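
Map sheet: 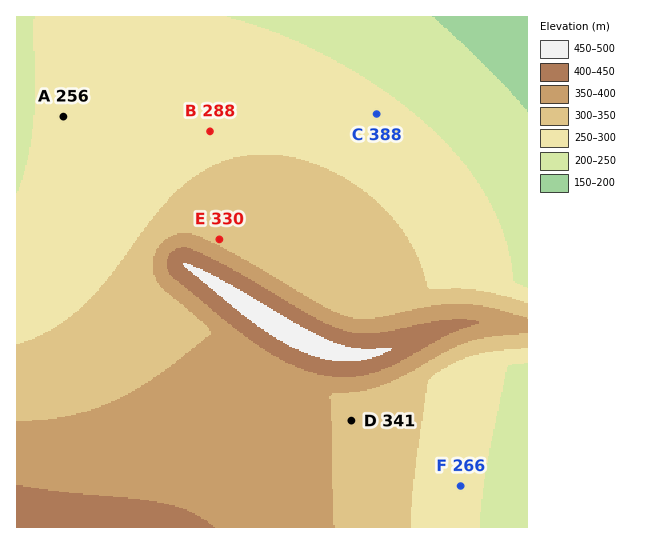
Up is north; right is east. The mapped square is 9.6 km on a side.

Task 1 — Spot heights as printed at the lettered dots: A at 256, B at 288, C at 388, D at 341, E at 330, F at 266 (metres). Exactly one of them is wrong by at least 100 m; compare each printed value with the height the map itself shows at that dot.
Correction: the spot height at C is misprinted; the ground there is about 263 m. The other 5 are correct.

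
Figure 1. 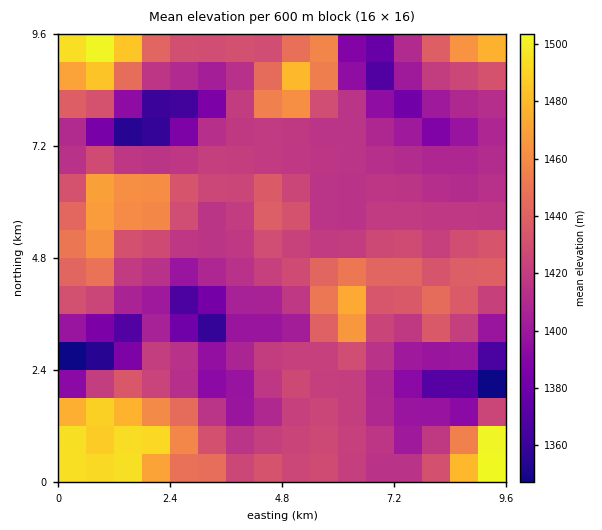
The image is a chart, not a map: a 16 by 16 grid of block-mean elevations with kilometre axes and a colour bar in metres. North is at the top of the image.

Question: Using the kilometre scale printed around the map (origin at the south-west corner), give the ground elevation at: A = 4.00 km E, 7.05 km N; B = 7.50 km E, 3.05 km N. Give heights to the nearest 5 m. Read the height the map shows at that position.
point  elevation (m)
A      1420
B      1410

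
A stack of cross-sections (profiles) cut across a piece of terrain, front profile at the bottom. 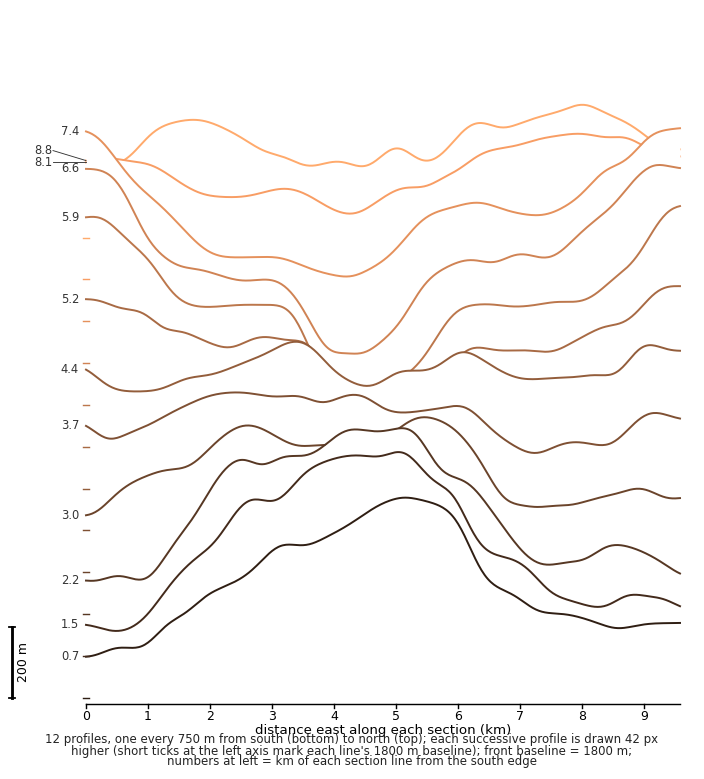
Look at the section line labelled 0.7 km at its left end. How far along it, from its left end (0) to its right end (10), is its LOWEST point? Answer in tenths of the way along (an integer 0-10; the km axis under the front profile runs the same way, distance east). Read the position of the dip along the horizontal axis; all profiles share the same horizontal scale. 0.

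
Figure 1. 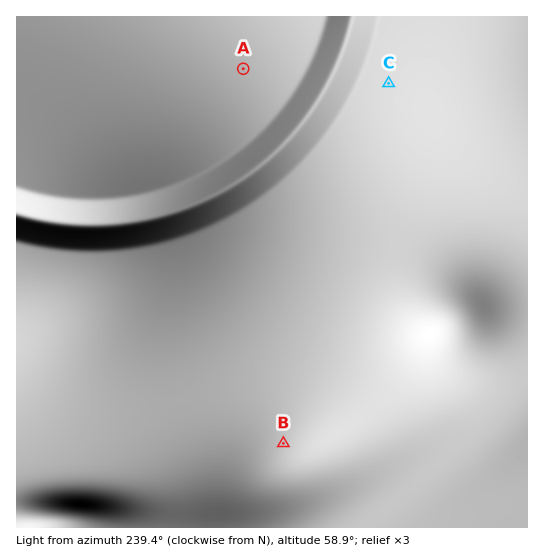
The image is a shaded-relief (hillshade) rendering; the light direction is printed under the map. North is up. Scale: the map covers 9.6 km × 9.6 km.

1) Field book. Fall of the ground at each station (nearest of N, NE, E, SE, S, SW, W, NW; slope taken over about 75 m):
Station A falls NW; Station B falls S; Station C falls W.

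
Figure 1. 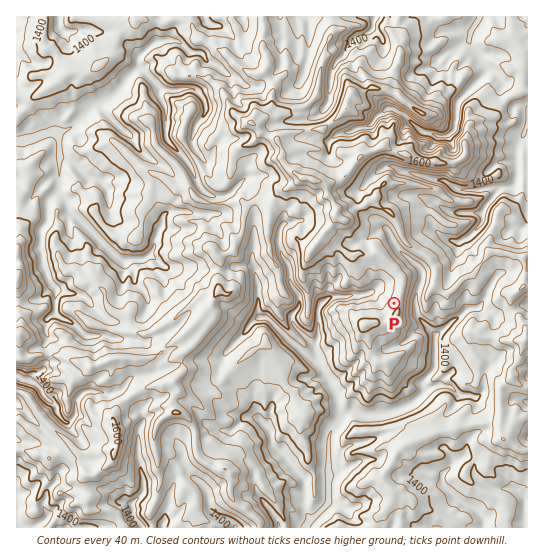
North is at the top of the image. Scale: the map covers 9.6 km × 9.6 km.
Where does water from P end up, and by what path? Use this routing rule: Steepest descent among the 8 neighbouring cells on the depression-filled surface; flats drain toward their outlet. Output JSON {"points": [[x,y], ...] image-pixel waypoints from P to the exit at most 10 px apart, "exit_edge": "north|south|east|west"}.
{"points": [[394, 303], [383, 293], [373, 291], [362, 294], [351, 295], [341, 297], [330, 298], [321, 305], [318, 315], [318, 326], [318, 337], [315, 347], [315, 358], [322, 369], [329, 379], [334, 390], [338, 401], [339, 411], [339, 422], [330, 433], [329, 443], [329, 454], [329, 465], [329, 475], [329, 486], [329, 497], [325, 507], [314, 517], [306, 526], [306, 527]], "exit_edge": "south"}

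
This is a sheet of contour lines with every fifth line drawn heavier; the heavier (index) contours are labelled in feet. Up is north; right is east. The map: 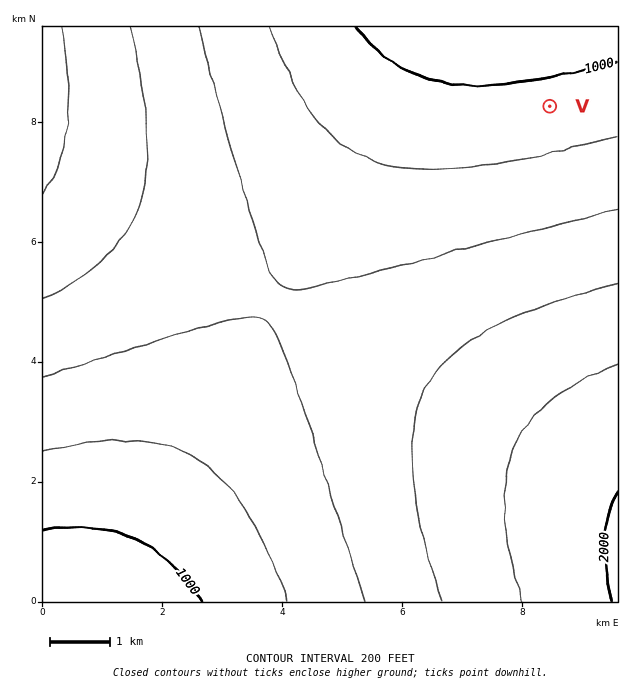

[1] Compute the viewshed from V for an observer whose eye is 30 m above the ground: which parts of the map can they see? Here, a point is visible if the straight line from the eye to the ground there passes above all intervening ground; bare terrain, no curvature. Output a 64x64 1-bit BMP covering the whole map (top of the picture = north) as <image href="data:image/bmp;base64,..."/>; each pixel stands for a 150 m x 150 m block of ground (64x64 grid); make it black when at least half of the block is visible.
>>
<image width="64" height="64" href="data:image/bmp;base64,Qk0+AgAAAAAAAD4AAAAoAAAAQAAAAEAAAAABAAEAAAAAAAACAAATCwAAEwsAAAIAAAAAAAAA////AAAAAAAAAAAAAAAAAAAAAAAAAAAAAAAAAAAAAAAAAAAAAAAAAAAAAAAAAAAAAAAAAAAAAAAAAAAAAAAAAAAAAAAAAAAAAAAAAAAAAAAAAAAAAAAAAAAAAAAAAAAAAAAAAAAAAAAAAAAAAAAAAAAAAAAAAAAAAAAAAAAAAAAAAAAAAAAAAAAAAAAAAAAAAAAAAAAAAAAAAAAAAAAAAAAAAAAAAAAAAAAAAAAAAAAAAAAAAAAAAAAAAAAAAAAAAAAAAAAAAAAAAAAAAAAAAAAAAAAAAAAAAAAAAAAAAAMAAAAAAAAADwAAAAAAAAA/AAAAAAAAAP8AAAAAAAAD/wAAAAAAAA//AAAAAAAAP/8AAAAAAAB//wAAAAAAAf//AAAAAAAH//8AAAAAAB///wA//AAA////B/////////8//////////////////////////////////////////////////////////////////////////////////////////////////////////////////////////////////////////////////////////////////////////////////////////////////////////////////////////////////////////////////////////////////////////w=="/>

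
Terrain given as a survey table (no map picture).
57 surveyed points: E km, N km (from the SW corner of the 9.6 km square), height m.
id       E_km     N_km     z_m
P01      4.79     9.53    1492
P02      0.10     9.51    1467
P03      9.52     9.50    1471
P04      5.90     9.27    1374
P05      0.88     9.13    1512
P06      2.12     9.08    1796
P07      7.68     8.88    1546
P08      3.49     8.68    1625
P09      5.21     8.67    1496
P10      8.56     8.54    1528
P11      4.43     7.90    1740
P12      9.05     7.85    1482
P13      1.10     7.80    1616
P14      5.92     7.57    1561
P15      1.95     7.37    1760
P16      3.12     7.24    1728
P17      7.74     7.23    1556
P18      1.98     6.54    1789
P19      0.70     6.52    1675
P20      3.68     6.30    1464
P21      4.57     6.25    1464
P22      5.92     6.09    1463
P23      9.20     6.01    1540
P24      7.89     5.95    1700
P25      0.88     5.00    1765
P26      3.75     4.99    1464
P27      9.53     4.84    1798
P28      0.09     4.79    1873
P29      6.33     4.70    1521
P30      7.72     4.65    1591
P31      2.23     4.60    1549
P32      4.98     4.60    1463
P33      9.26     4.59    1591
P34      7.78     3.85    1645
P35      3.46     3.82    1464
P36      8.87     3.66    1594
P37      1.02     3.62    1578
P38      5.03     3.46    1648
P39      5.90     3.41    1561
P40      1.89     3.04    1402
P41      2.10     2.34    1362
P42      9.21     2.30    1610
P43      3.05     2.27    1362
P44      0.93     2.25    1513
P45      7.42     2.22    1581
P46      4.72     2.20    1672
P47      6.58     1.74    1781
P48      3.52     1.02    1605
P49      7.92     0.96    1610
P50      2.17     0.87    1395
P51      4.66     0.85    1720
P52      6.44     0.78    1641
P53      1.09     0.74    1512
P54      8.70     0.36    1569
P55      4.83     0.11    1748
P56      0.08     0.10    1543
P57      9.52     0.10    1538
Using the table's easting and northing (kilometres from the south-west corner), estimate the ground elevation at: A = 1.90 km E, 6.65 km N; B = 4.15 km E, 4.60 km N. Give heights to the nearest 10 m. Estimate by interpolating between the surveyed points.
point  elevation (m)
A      1790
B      1460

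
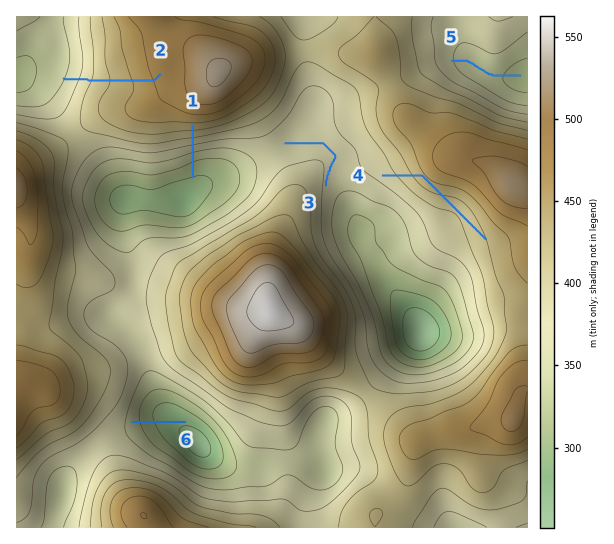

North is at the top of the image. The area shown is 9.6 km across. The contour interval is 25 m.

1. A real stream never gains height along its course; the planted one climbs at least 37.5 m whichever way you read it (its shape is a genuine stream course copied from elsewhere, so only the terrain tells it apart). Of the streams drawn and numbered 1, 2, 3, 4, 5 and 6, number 4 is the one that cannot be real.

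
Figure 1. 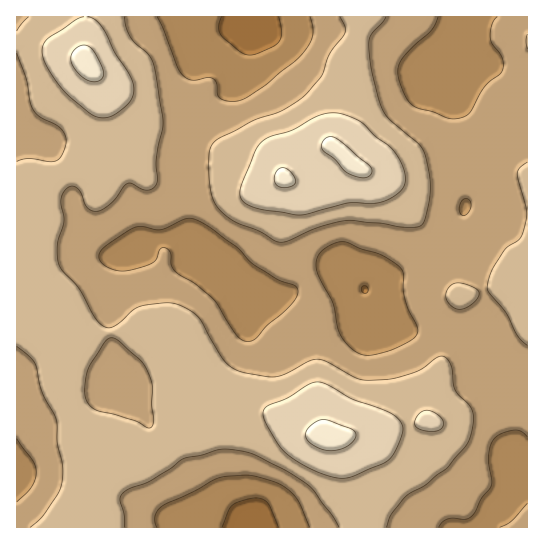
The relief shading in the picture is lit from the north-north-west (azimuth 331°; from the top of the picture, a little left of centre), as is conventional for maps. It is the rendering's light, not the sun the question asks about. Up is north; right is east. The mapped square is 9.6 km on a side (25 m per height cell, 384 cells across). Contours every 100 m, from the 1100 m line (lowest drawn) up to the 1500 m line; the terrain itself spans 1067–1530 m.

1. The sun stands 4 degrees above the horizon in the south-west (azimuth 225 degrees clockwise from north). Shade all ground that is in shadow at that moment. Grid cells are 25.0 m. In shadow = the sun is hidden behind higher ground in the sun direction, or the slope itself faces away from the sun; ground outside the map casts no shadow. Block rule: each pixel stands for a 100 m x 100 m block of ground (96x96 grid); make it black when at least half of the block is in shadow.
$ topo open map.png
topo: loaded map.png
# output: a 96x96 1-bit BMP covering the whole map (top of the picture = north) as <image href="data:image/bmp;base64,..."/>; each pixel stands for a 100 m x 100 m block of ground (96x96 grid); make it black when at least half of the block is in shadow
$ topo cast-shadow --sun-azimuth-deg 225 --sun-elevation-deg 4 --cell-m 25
<image width="96" height="96" href="data:image/bmp;base64,Qk2+BAAAAAAAAD4AAAAoAAAAYAAAAGAAAAABAAEAAAAAAIAEAAATCwAAEwsAAAIAAAAAAAAA////AAAAAAAAD//4AAAAAADAAAAAB//4AAAAAAAAAAAAB//4AAAAAAAAAAAAB//4AAAAAAAAAAAAB//wAAAAAAAAAAAAB//gAAAAAAAAAAAAA//AAAAAAAAAAAAAAP+AAAAAAAAAAAAAAAYAAAAAAAAAAAAAAAAAAAAAAAAAB/AAAAAAAAAAAAAAD/AAAAAAAAAAAAAAH/AAAAAAAAAAAAAAD/AAAAHAAAAAAAAAA/AAAAfAAAAAAAAAA/AAAB/gAAAAAAQAB/AAAP/gAAAAAB4AD/AAAf/gAAAAAH8AH+AAA//gAAAAH/8AP8AAB//gAAAAP/+A/8AAB//AAAAAf/+B/8AAB/+AAAAAf//D/+AAD/+AAAAAf//H//AAD/8AAAAA///v//AAD/4AAAPA//////gAD/wAAA/h//////wAD/AAAD/x//////wAD+AAB//5//////4AH+AAD//9//////4AD8AAH/////////4AB4AAP/////////4AAAAAP/////////4AAAAAf/////////wAAAAA//////////wABAAA//////////gAHgAB//////////AAHwAD/////////+AAHwAH/////////4AAP4AP///4/////4AAf8A////wf////wAA/+B////4P///5gAB/+H////4P///gAAB//P////4P//+AAAD///////4f//8AAAD///////4f//4AAAH///////4f//gDAAP///////4//4AHgAP///////A//gAHgAH//////+A/8AAPAAH///v//4B/wAAHAAD///j//wA8AAAAAAD///j//AAAAAAAAAH///n/+AAAAAAAAAH///3/4AAAAAAAAAD///xGAAAAAAB4AAB///wAAAAAAAD8AAB+D/gAAAAAAAD+AAD4A+AAAAAAAAH+AAD4AAAAAAAAAAH+AAD4AAAAAAAAAAP/AAH4AAAAAAAAAAP/AAH4AAAAAAAAAAP/AAH4AAAAAAAAAAf+AAHwAAAAAAAAAA/+AAHgAAAAAAAAAD/8AAPgAAYAAAAAAP/8AAfgAA8AAAYAA//8AAfgAA8AAA4AB//8AA/gAA8AAA4AH//8AB/AAA+AAA4AP//+AB/AAA8AAAwAf//+AB+AAA8AABwB///+AAIAAAYAAD4D////AAAAAAAAAH4H////gAAAAAcB4f8P////gAAAAA+H8/+f////wAAAAB/P////////wAAAAD/v////////4AAAAH//////////4AAAAH//////////8AAAAP//////////8AAAAf/8f4//////+AAAB//+fgA//////AAAD//+/AAP/////AAAH////AAAf////gAAP////gAAH////gAAf////wAAH////gAA/////yAAH////gAB//////AAH////gAD/////+AAH////gAD/////+AAH////gAD/////+AAD////gAH/////+AAA////gAH/////+AAAB///gAH/////+AAAA///gAD/////+AAADf//w="/>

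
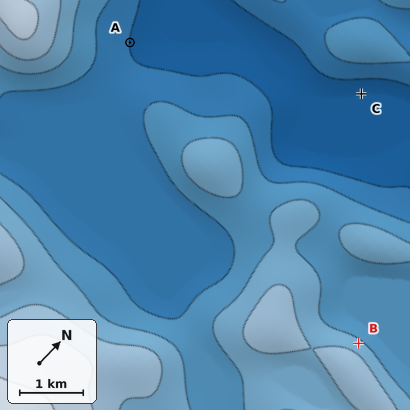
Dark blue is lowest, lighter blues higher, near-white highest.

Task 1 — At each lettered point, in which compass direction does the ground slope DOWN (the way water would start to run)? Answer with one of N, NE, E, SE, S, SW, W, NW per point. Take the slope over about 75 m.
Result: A NE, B N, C SE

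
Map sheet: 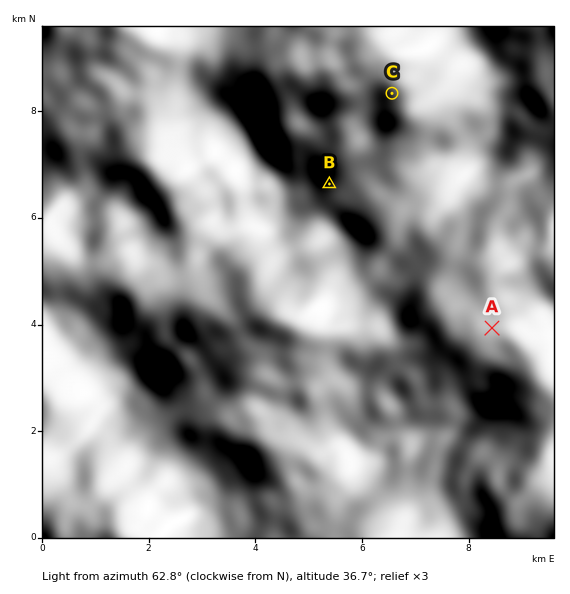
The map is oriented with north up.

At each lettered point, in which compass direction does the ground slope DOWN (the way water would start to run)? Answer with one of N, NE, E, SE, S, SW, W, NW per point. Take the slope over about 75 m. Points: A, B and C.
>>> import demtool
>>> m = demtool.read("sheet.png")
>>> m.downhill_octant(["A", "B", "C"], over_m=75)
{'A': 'SE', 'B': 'SW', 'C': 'S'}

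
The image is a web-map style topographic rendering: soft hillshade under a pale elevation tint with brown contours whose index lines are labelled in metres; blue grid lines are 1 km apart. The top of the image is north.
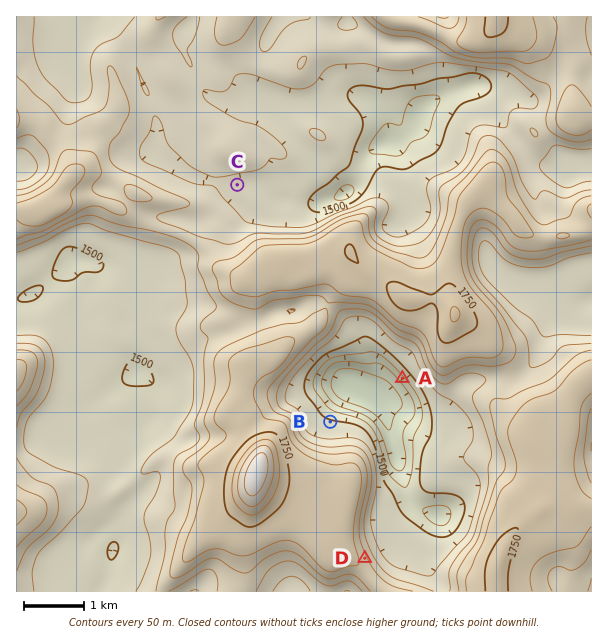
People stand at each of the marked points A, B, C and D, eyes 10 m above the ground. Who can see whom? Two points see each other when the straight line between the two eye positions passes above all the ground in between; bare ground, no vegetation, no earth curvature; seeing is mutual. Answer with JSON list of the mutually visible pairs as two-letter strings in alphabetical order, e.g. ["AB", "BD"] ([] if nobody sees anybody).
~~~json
["AB", "AD"]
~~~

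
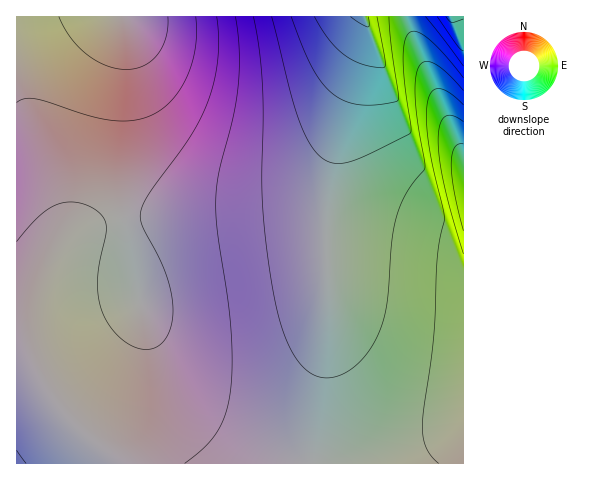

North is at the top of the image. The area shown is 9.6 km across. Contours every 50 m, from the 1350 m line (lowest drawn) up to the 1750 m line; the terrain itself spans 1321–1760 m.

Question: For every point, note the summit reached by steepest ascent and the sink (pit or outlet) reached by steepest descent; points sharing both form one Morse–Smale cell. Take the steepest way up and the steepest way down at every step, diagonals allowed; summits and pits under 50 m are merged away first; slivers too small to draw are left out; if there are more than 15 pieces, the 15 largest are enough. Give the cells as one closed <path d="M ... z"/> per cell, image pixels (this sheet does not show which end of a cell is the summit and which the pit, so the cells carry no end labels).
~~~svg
<path d="M363 16l-347 1 1 447 297-1 2-35 13-101 0-50-3-26 3-63 10-54 32-95z"/><path d="M407 16l-43 1 7 22-24 67-13 48-8 63 3 110-14 112-1 25 150-1 0-306-50-117z"/><path d="M463 16l-55 1 4 17 51 122z"/>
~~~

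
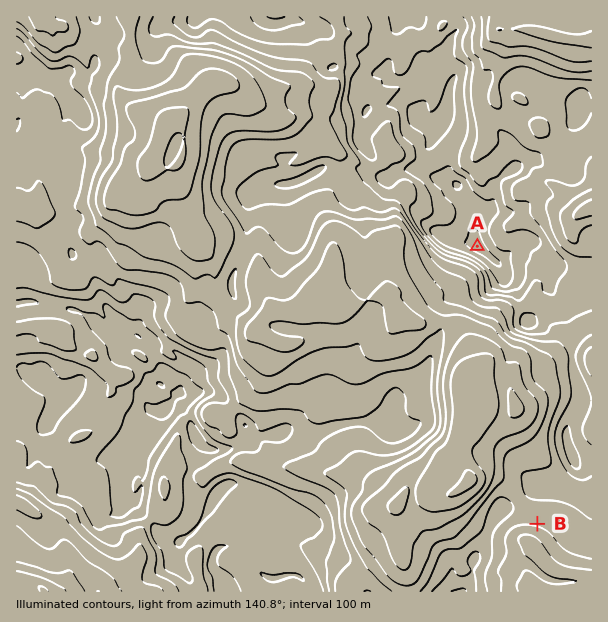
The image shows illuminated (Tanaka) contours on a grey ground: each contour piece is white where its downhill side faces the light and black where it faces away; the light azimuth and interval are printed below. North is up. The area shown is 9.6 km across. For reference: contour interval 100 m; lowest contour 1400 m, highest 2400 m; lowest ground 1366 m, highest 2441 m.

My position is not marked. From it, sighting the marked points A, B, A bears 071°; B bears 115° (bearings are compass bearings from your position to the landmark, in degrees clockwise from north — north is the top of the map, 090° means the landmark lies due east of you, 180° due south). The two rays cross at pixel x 169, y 352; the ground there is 2090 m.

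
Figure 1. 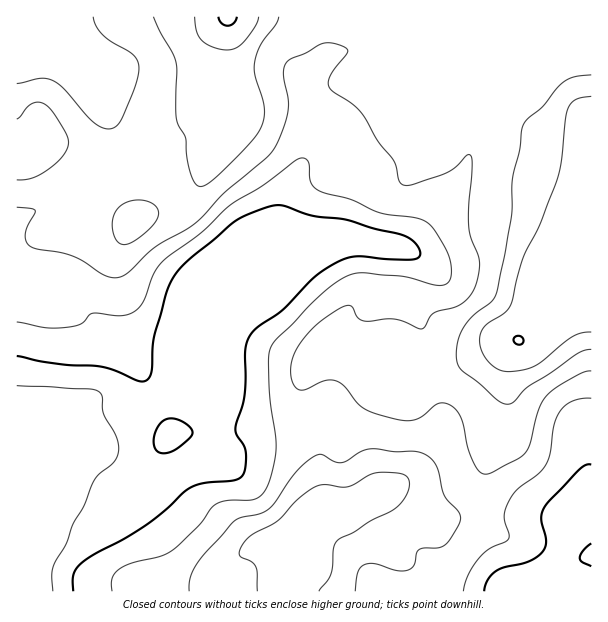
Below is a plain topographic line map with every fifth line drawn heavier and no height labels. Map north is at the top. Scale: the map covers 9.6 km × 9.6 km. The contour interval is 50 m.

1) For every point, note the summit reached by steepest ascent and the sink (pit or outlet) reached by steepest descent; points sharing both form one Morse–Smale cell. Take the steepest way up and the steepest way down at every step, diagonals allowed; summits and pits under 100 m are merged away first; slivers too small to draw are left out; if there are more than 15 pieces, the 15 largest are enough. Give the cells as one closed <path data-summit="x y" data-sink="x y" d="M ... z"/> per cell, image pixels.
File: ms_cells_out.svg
<path data-summit="519 341" data-sink="17 591" d="M591 16l-180 0-7 14-9 10-62 14-31 23-1 15 9 40-2 20-18 31-6 17-4 25-32 77-7 15-69 69-8 10 28 6 24 9 4 27-2 21-21 11 12-1 18-7 7-13 12-11 12-5 20-1 15-5 24-19 9-4 10 0 21 20 33 10 33 2 9 4 16 12 16 35 18-17 8-18 6-27 9-20 1-40 10-21 13-17 9-18 8-8 24-9 22-2z"/><path data-summit="228 17" data-sink="17 591" d="M410 16l-394 1 1 549 14-17 1-18 4-6 25-27 4-6 6 8 24 14 9 3 18 0 24-11 34-31 15-5 23-11 2-21-4-27-24-9-28-6 8-10 69-69 7-15 32-77 8-34 20-39 2-20-9-40 0-12 4-6 28-20 62-14 13-14z"/><path data-summit="305 531" data-sink="17 591" d="M336 404l-16 2-23 18-12 6-27 3-12 5-12 11-7 13-18 7-20 3-13 6-30 28-18 10-24 1-9-3-24-14-6-8-4 6-23 23-6 10-1 18-15 18 0 24 266 1 2-17 10-27 16-27 8-7 14-3 16 0 26-15 16-6 9 2 23 12 15 2 26-18-12-32-4-5-15-11-9-4-33-2-33-10z"/><path data-summit="305 531" data-sink="546 591" d="M464 487l-27 19-15-2-23-12-9-2-13 4-29 17-16 0-14 3-8 7-16 27-11 33 0 10 260 1-2-8 12-21 7-20-2-22-4-4-8-1-37-4-11-2-21-11z"/><path data-summit="519 341" data-sink="546 591" d="M591 290l-21 2-24 9-8 8-9 18-13 17-8 15-3 19 0 27-12 29-6 27-5 9-18 16 9 10 18 10 18 6 45 5 4 4 0 5 2-10 8-13 14-15 10-2z"/><path data-summit="228 17" data-sink="546 591" d="M591 487l-9 1-14 15-8 13 0 27-7 20-12 21 4 8 47-1z"/>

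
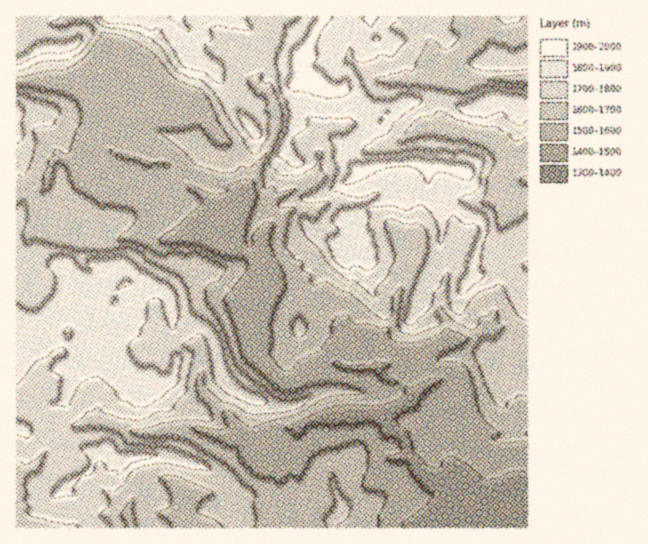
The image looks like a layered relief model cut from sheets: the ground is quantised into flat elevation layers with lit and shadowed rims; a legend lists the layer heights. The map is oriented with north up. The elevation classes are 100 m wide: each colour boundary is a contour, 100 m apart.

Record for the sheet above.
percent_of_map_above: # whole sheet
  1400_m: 96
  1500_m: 82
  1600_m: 62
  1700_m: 41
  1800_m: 18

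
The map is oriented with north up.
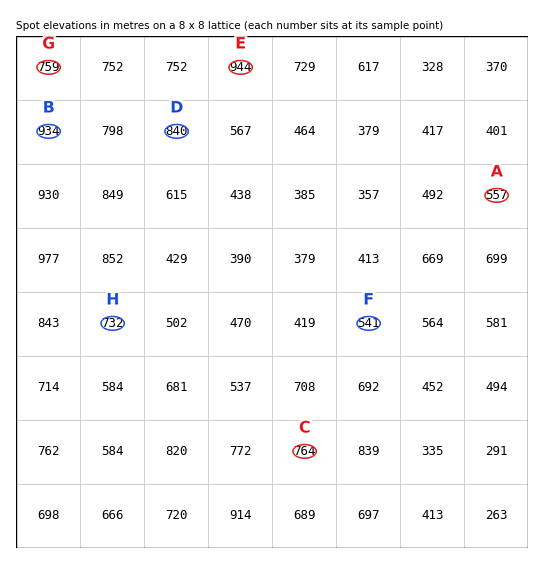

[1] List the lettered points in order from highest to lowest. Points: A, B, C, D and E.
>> E B D C A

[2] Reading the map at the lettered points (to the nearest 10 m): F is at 540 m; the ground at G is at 760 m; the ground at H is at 730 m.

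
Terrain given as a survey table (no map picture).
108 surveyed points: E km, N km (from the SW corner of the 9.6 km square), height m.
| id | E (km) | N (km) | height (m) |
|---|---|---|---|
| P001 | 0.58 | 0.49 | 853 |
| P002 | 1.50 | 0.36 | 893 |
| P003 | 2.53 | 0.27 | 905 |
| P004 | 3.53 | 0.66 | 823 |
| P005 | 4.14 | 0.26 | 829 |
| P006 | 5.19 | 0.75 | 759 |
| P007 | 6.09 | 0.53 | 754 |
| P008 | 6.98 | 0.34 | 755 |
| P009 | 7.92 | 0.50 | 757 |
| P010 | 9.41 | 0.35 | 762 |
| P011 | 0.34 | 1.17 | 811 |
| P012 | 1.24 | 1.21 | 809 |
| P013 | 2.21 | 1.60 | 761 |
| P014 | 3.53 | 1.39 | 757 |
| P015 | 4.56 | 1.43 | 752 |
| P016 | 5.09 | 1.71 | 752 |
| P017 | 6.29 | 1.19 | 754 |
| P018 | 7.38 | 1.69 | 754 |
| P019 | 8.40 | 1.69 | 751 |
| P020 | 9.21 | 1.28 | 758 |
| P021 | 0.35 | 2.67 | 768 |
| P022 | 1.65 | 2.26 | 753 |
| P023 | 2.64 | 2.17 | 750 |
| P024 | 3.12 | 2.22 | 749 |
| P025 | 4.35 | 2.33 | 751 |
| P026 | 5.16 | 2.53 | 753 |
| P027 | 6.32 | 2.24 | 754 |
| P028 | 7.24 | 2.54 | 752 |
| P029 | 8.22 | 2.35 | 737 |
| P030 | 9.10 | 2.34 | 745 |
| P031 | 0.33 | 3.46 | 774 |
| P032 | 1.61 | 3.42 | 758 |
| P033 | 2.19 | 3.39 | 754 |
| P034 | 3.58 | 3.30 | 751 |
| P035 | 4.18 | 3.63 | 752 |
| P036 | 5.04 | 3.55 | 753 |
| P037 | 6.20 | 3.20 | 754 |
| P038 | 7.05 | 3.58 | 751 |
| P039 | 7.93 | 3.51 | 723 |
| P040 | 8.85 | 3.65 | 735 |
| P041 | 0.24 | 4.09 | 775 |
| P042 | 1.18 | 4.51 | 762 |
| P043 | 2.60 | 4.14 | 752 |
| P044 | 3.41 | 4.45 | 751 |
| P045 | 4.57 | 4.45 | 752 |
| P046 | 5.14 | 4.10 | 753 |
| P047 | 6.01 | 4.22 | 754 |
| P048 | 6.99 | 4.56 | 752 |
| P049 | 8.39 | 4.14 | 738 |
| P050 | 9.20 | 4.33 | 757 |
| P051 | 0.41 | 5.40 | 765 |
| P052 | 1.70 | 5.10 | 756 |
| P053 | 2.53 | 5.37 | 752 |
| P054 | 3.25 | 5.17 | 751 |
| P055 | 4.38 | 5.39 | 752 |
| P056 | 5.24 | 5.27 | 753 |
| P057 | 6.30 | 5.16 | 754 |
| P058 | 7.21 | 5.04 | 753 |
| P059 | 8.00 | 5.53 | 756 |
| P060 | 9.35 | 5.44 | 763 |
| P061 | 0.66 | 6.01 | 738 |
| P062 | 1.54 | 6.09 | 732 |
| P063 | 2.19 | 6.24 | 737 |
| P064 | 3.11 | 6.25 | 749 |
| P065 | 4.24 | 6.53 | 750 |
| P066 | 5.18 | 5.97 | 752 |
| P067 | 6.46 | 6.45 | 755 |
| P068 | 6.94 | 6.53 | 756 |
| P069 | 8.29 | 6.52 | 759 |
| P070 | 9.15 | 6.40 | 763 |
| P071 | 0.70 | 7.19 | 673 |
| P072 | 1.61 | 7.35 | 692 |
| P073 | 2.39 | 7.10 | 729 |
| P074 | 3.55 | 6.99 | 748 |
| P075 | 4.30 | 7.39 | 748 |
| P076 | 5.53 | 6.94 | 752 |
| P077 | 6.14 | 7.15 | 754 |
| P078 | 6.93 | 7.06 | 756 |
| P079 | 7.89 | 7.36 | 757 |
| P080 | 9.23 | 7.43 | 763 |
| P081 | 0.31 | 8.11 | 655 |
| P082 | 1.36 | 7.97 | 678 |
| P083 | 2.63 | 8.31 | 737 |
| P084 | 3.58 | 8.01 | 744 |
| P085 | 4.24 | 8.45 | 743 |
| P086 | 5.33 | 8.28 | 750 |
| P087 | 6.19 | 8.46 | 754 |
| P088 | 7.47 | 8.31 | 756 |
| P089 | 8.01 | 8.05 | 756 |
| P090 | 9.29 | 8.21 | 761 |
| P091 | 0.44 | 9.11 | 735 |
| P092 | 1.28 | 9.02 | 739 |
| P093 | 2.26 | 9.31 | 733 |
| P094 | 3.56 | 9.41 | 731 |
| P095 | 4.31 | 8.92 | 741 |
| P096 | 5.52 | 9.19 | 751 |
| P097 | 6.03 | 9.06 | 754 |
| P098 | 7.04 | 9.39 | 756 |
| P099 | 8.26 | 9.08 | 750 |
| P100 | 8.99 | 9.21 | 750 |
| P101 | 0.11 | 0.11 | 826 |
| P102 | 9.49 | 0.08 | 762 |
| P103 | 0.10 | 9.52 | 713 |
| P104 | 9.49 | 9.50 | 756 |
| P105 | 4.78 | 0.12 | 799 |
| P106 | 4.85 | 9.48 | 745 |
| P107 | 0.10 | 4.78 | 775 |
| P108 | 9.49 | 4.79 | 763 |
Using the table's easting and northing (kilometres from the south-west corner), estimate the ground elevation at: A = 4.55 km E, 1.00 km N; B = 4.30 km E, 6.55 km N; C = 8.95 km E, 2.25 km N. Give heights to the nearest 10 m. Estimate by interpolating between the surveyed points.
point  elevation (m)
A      760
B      750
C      740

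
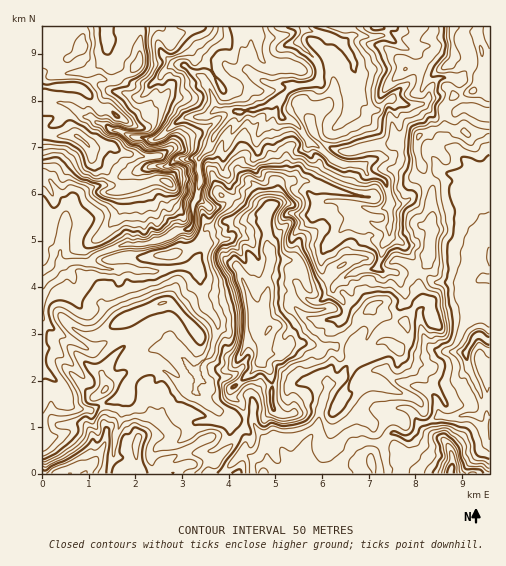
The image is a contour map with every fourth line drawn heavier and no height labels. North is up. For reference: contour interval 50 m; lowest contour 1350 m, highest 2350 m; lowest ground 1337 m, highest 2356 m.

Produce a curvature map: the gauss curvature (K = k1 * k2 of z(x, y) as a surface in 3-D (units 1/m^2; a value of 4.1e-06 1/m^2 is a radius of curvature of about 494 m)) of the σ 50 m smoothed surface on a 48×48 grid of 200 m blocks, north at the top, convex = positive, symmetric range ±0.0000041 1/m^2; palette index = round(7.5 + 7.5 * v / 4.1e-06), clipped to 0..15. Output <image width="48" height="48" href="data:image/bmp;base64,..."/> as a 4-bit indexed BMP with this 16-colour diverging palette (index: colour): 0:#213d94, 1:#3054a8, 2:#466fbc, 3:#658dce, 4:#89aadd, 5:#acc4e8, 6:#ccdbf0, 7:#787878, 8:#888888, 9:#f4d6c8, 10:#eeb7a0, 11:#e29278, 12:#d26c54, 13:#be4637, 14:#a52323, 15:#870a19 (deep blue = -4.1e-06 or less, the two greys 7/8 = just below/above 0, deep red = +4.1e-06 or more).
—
<image width="48" height="48" href="data:image/bmp;base64,Qk32BAAAAAAAAHYAAAAoAAAAMAAAADAAAAABAAQAAAAAAIAEAAATCwAAEwsAABAAAAAAAAAAlD0hAKhUMAC8b0YAzo1lAN2qiQDoxKwA8NvMAHh4eACIiIgAyNb0AKC37gB4kuIAVGzSADdGvgAjI6UAGQqHAA2Yd4aXdnhoelabiHh4d3d4d3iHdl+Q8Zh3e3lnaph5obeFZ4h3eId4iXiHeKF5p8h4d1aIend2aniLdnh4iHh3i1iGd52Ip6eIdoant3h4bJWGmIh3h3eIgoiKdrlXdnh6eYp49WiIacWGgqZmeGd3e4tlZqpmd2tjg+kodneHhmeFWmmHaGd3eGWqcHaHdFeJP1eHd3d4h3eUVqiPgpp3d4eGqraHenenVwh4d3hoeGV6uZeGZ4uIiHeIt2t3kYiZa7Z4d4d5l2l4t5mXd2h3iHh3hWd3dHeHW6p3iIh4eYbwpwiod4hnd5eXh3d4mYeJeFdneHeId3XDilmYd5d3h4J3d3dmaHaWh3iHd3iHdmaJG4WZeHdYd7mXaZeZiHd4iXeId4h4g6d6uFqGeYh4d3eHd3d3x4h4iXd3h3iHh2eTZneWdVqIh3ineGdm6ndmiXd3iHd3rSi2eHiWh4dYh3d5hXV3gGeIZmd3eHeIuHiniJo4h4hWh4iIafhljJm3mXipeHiGh3mHd1poiIeod3aISbd3aEqIiGeIdohXmXeHeHiFhr0HiXeFZ2d3h2ZoeHd3d62Hd4eHeIimdndoi8loiLiHeHh3d4iHh3ZZd4eFd5d3qnmoV4dod5aIeIiHd4h3d4eXh4iKd2eHhhaIh3d4ajeId4Z5eXiHiYd2iYhHd1iHiEdraXOmN5d4eJmFd4mHeHdnh2r2eHdpmoi2hw92WXd3d4Z4dlmXOKmnhG60lsVKeYiIrk2TmoiIiHd3aZWWwMejWIRriKfEiZh3c6aYh4l3eIh3eZh4mWlpJXXidUW4ZodneYhoZ4Z4iIeHeHV3dPiJxylniGXzhYd4dlp6l5Z4eHeHiJd3h4ReCV84hzmXuHd4ePSKeYd3eHaHd4Znd4lZqtCIefuIWHd3dCl4Znd3eJl5ZZh3d4QYsNcqedx2V5d3j6Zah3iIeGV6pcmZh4/3B/tHRVCYmYd2bWWXWIiHeIh2iGFXcm94nwma1qpIV4h3xHh5c3d4iJhmm2iGOi2pa9iBeKdqZniHeJVml5Z3iHmHm4d3V7FhZ0elx1hZipl2p3iYdop4d4iJanhKQPOZclh4iXg1hgv6d3d4aXl3aHh3aFy8D+i2Z5iGmIfN0QiIhjpId4WZiFZth38NWmRmdrhod3eVacqHeHd4+FaLdIh1eQe/SYWGg5SIaHhnh4h4iXljh0d6h4d2eJnnaHd6xaKXeVmGhnd4h6xnhmaVh3dnclt4Z4dYl1SWdZSod5h3dgdmiLOIh3eIiHiFl4hZl054aohOlnd3eJ9dyWZzl1iLpVmXemmXiYl3eWaUSWZ4d7hYh52aiHl2hKY0dpi4imeHeHd6pneIh4aHZRR5p3Z4hHqJ9oC1hGh4eId75HeIeZaXVZ9VZoeXZ4h414C3h4iHeGeYaHiIh3ind4SWh3eH2HeId52Vd4d3dnl3d3hniJd2iMeYiHd4p4d3aHmHh3Z3eGeXu5aGdYeJeGV5aHeHR2iIVUeFe4d4d5iUZIizf2N3eIqDiA=="/>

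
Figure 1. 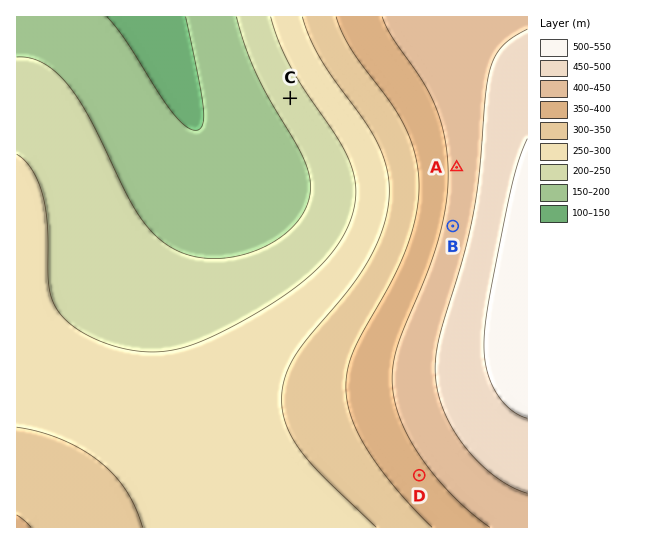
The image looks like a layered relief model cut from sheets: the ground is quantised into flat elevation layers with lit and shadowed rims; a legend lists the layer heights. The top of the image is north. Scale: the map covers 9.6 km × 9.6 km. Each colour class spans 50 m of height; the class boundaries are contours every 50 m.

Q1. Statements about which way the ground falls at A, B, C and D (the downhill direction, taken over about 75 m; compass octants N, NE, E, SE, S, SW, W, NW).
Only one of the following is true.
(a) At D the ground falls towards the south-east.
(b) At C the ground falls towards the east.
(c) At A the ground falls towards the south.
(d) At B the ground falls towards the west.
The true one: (d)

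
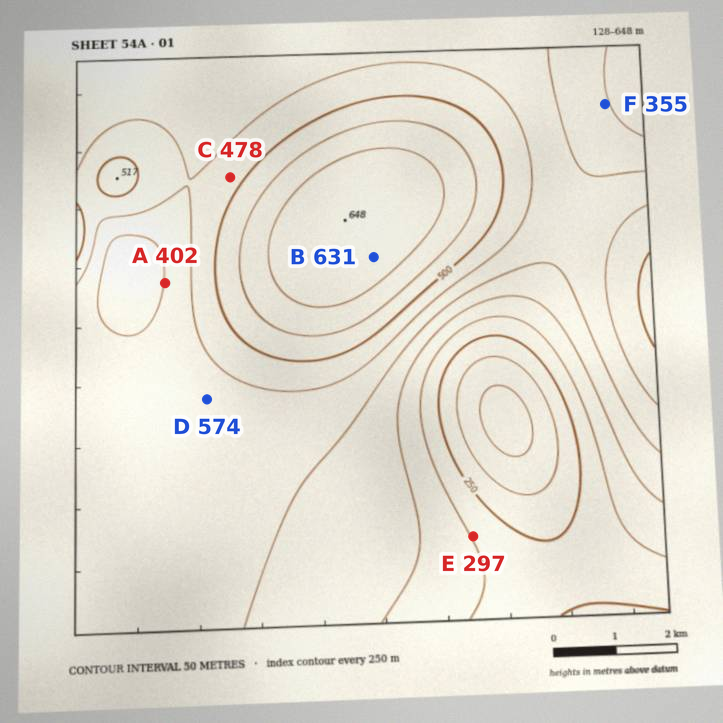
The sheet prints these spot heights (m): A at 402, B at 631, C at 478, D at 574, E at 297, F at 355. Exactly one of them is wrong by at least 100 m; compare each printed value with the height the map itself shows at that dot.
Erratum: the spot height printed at D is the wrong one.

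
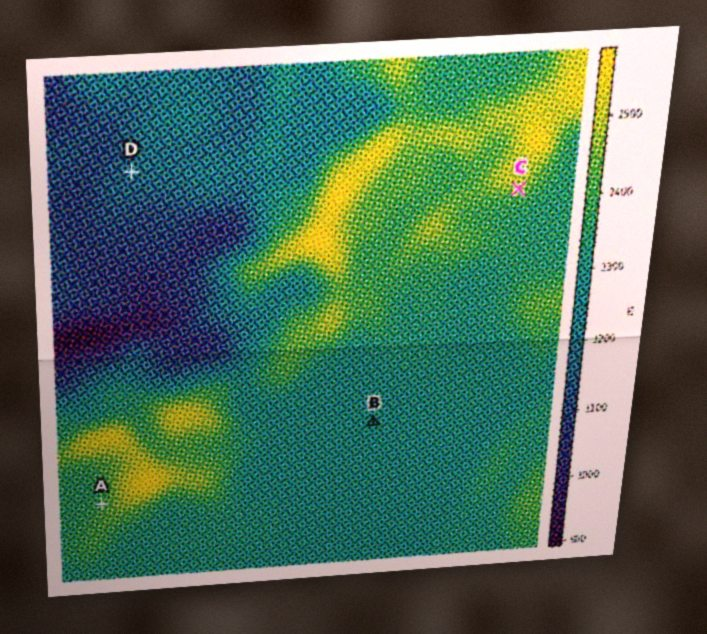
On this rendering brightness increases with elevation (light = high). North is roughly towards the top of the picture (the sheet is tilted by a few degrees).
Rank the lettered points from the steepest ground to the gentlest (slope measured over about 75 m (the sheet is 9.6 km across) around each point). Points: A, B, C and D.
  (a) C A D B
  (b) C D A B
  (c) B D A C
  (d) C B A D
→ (a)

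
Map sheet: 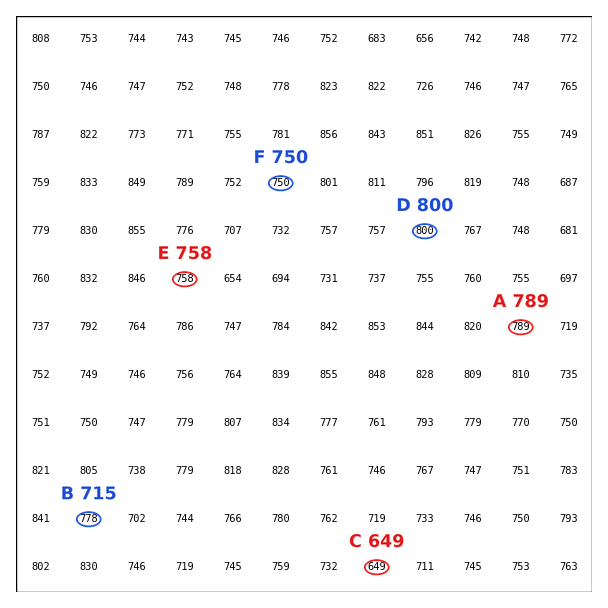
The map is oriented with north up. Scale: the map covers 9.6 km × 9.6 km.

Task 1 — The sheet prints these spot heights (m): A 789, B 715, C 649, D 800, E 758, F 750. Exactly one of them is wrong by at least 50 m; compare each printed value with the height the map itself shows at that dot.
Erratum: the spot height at B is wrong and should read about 778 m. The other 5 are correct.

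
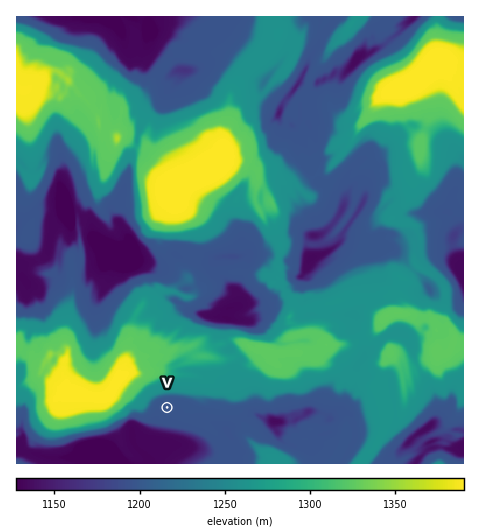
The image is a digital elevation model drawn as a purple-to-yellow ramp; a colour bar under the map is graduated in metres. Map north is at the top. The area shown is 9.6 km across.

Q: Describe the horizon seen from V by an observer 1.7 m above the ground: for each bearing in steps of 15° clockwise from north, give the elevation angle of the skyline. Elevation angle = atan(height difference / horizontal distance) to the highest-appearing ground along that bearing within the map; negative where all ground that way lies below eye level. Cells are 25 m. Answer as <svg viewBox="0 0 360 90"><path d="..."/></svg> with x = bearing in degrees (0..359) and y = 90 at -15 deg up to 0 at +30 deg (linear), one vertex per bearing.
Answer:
<svg viewBox="0 0 360 90"><path d="M0 41l15 1 15 2 15 2 15 3 15 4 15 5 15 0 15-1 15 3 15 1 15 0 15 0 15 0 15 0 15 0 15-1 15-5 15-11 15-4 15-1 15 0 15 1 15 0"/></svg>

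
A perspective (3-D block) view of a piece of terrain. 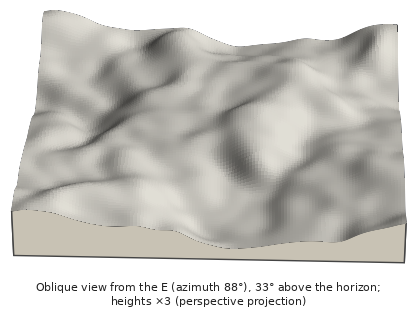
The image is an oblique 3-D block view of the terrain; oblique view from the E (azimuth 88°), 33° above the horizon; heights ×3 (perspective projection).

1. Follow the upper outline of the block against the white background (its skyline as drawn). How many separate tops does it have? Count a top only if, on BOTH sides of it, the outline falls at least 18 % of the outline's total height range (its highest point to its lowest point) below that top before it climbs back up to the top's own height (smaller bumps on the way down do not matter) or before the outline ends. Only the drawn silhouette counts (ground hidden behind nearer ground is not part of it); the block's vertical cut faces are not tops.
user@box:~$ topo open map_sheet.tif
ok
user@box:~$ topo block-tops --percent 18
1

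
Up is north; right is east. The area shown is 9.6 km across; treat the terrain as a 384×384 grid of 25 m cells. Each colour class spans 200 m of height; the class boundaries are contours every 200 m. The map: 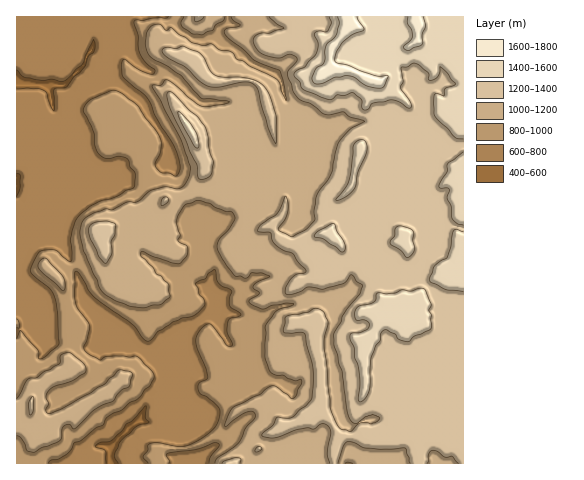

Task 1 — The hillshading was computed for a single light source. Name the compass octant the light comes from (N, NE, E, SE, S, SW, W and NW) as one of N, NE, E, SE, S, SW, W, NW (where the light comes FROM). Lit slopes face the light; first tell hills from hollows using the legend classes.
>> NE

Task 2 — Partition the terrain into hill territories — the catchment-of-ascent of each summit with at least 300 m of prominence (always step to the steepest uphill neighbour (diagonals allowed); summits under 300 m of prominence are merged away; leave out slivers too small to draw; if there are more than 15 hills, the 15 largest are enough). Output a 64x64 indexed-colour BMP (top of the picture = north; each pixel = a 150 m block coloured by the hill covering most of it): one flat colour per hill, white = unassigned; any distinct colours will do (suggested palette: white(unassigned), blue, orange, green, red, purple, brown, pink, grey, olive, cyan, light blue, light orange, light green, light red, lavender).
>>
<image width="64" height="64" href="data:image/bmp;base64,Qk12CAAAAAAAAHYAAAAoAAAAQAAAAEAAAAABAAQAAAAAAAAIAAATCwAAEwsAABAAAAAAAAAA////ALR3HwAOf/8ALKAsACgn1gC9Z5QAS1aMAMJ34wB/f38AIr28AM++FwDox64AeLv/AIrfmACWmP8A1bDFACIiIiIRERERERERERERERERERERERERERERERERERERIiIiIiEREREREREREREREREREREREREREREREREREREiIiIiIiESERERERERERERERERERERERERERERERERESIiIiIiIiIhERERERERERERERERERERERERERERERERIiIiIiIiIiIREREREREREREREREREREREREREREREREiIiIiIiIiIiERERERERERERERERERERERERERERERESIiIiIiIiIiIhERERERERERERERERERERERERERERERIiIiIiIiIiIiEREREREREREREREREREREREREREREREiIiIiIiIiIiIhERERERERERERERERERERERERERERESIiIiIiIiIiIiIRERERERERERERERERERERERERERERIiIiIiIiIiIiIiEREREREREREREREREREREREREREREiIiIiIiIiIiIiIRERERERERERERERERERERERERERESIiIiIiIiIiIiIhERERERERERERERERERERERERERERIiIiIiIiIiIiIiEREREREREREREREREREREREREREREiIiIiIiIiIiIiIRERERERERERERERERERERERERERESIiIiIiIiIiIiERERERERERERERERERERERERERERERIiIiIiIiIiIiEREREREREREREREREREREREREREREREiIiIiIiIhERERERERERERERERERERERERERERERERESIiIiIiIiEREREREREREREREREREREREREREREREREREiIiIiIiIREREREREREREREREREREREREREREREREREREiIiIiIhERERERERERERERERERERERERERERERERERESIiIiIhERERERERERERERERERERERERERERERERERESIiIiIhERERERERERERERERERERERERERERERERERERIiIiIhERERERERERERERERERERERERERERERERERESIiIiIhERERERERERERERERERERERERERERERERERERIiIiIiEREREREREREREREREREREREREREREREREREREiIiIiIRERERERERERERERERERERERERERERERERERESIiIiIRERERERERERERERERERERERERERERERERERERIiIiIhEREREREREREREREREREREREREREREREREREREiIiIiERERERERERERERERERERERERERERERERERERESIiIiERERERERERERERERERERERERERERERERERERERIiIiIREREREREREREREREREREREREREREREREREREREiIiIRERERERERERERERERERERERERERERERERERERESIiIhERERERERERERERERERERERERERERERERERERERIiIiERERERERERERETMzEREREREREREREREREREREREiIiIRERERERERERETMzMRERERERERERERERERERERESIhIhERERERERERERMzMzERERERERERERERERERERERERESEREREREREREREzMzMRERERERERERERERERERERERERIREREREREREREzMzMxERERERERERERERERERERERERERERERERERERETMzMzMRERERERERERERERERERERERERERERERERERETMzMzMxERERERERERERERERERERERERERERERERERERMzMzMzEREREREREREREREREREREREREREREREREREREzMzMzMREREREREREREREREREREREREREREREREREREzMzMzMxERERERERERERERERERERERERERERERERERETMzMzMzERERERERERERERERERERERERERERERERERERMzMzMzERERERERERERERERERERERERERERERERERERMzMzMzMREREREREREREREREREREREREREREREREREREzMzMzMxEREREREREREREREREREREREREREREREREREzMzMzMzEREREREREREREREREREREREREREREREREREzMzMzMzMRERERERERERERERERERERERERERERERERETMzMzMzMxERERERERERERERERERERERERERERERERETMzMzMzMzERERERERERERERERERERERERERERERERERMzMzMRERERERERERERERERERERERERERERERERERETMzMzMREREREREREREREREREREREREREREREREREREzMzMzMRERERERERERERERERERERERERERERERERERMzMzMzMREREREREREREREREREREREREREREREREREREzMzMxEREREREREREREREREREREREREREREREREREREzMzMRERERERERERERERERERERERERERERERERERERETMzMxERERERERERERERERERERERERERERERERERERERMzMzEREREREREREREREREREREREREREREREREREREREzMzMRERERERERERERERERERERERERERERERERERERETMzMREREREREREREREREREREREREREREREREREREREREzMxERERERERERERERERERERERERERERERERERERERERExERERERERERERERERERERERERERERERER"/>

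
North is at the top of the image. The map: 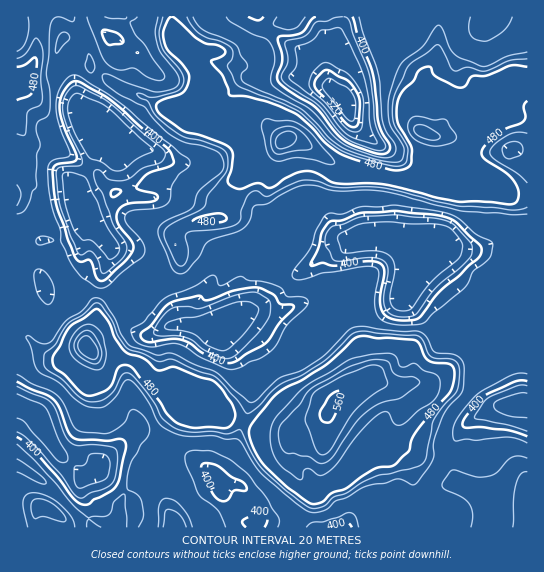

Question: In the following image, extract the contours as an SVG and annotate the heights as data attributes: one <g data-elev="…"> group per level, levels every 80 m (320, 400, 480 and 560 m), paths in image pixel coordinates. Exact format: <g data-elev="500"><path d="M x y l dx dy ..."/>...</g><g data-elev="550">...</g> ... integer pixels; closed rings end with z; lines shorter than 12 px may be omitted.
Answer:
<g data-elev="320"><path d="M350 126l-7-5-28-34 1-8 9-9 5 1 17 9 6 6 5 9 2 8-2 20-3 4z"/></g><g data-elev="400"><path d="M246 527l-4-4 0-2 17-10 6 3 2 4-2 9"/><path d="M328 527l5-2 13-2 3 0 3 4"/><path d="M221 501l-8-7-10-20-2-7 2-4 7 0 8 3 13 11 12 5 3 4 0 4-12 1-7 9z"/><path d="M527 436l-20-6-26-3-15 1-4-3 5-10 18-19 30-15 12 0"/><path d="M17 382l13 7 17 6 7 5 6 9 9 24 5 5 7 2 26 1 12-2 5 2 2 8-8 33-5 8-19 9-4 4-4 2-5-1-8-6-15-20-20-23-15-14-6-4"/><path d="M223 362l-20-9-12-9-7-3-11-2-24 3-7-3-1-5 10-9 12-16 6-5 8-4 21-4 3 0 4 4 2 0 26-9 24-4 16 7 8 10 10 1 3 1-2 4-12 12-10 16-5 6-30 18-5 1z"/><path d="M394 319l-9-4-4-8-1-12 4-24-1-4-3-4-11-2-32 5-14-3-10 3-3-1 8-16 4-18 8-10 12-1 15-6 8-2 30-1 42 4 10 3 8 4 26 24 1 5-4 7-39 34-20 26-9 2z"/><path d="M101 281l-5-4-6-17-9 2-6-5-17-47-4-16-1-21 1-6 4-3 16-2 3-4-13-31-4-18 0-8 3-8 6-8 5-4 8 2 32 20 29 26 25 20 3 5 3 8-4 4-23 8-10 12 0 3 3 1 16 4 2 3-1 2-7 3-23 2-9 6-1 5 0 7 15 20 1 7-9 13-18 17z"/><path d="M112 197l5-2 3-2 1-3-9 0-1 3z"/><path d="M109 45l-6-8-1-4 1-3 14 3 6 6-1 4z"/><path d="M264 17l-6 3-10-3"/><path d="M353 17l5 18 15 38 6 52 11 21-1 5-4 3-14-2-26-11-9-8-21-26-28-17-9-9-1-6 5-16-4-21 3-2 12-1 9-2 9-13 5-3"/></g><g data-elev="480"><path d="M310 503l5 1 7-2 9-9 15-5 28-19 17-3 6-3 12-12 3-12 6-10 32-38 4-14 0-7-2-4-5-3-13 0-5-2-5-6-5-11-4-4-54-4-8 3-28 27-23 14-18 9-9 6-24 30-2 6 1 8 7 15 8 12 22 21z"/><path d="M190 427l35 1 5-2 3-4 2-8-3-9-10-16-7-7-40-15-17 3-15-12-16-5-11-14-7-17-11-13-4 1-25 18-9 18-6 9-1 8 2 5 10 7 16 17 5 3 4 1 15-5 7-6 7-18 4-2 6 1 5 4 24 29 12 18 8 6z"/><path d="M194 222l27 0 4-1 2-3-4-4-8 0-18 4-4 3z"/><path d="M17 100l12-4 4-4 4-33-3-1-9 7-8 2"/><path d="M527 67l-16-2-25 11-13 0-8 10-4 2-6-1-19-10-3-3-3-7-5 0-6 3-5 11-13 13-4 13 1 16 14 24-1 16-2 4-4 2-12 1-36-10-18-7-14-11-12-14-14-12-17-9-33-10-19-2-8-20-11-13 0-1 12-6 2-2 0-3-7-5-12-1-7-4-24-22-4-1"/><path d="M171 17l-4 4-4 10 2 13 4 7 11 11 7 8 2 5 0 4-2 8-4 5-25 10-2 3 1 4 4 6 22 16 23 6 17 7 7 4 2 3 1 6-1 12-4 13 3 4 7 3 20-6 9 5 4 0 23-14 15-3 8 2 14 9 5 1 46 1 75 18 22-1 34 3 3-2 3-5-1-7-3-7-9-10-21-14-3-4 0-4 4-6 16-14 22-10 2-4-2-11 3-5"/></g><g data-elev="560"><path d="M324 422l5 1 4-4 9-24 0-4-5 0-7 4-9 15-1 7z"/></g>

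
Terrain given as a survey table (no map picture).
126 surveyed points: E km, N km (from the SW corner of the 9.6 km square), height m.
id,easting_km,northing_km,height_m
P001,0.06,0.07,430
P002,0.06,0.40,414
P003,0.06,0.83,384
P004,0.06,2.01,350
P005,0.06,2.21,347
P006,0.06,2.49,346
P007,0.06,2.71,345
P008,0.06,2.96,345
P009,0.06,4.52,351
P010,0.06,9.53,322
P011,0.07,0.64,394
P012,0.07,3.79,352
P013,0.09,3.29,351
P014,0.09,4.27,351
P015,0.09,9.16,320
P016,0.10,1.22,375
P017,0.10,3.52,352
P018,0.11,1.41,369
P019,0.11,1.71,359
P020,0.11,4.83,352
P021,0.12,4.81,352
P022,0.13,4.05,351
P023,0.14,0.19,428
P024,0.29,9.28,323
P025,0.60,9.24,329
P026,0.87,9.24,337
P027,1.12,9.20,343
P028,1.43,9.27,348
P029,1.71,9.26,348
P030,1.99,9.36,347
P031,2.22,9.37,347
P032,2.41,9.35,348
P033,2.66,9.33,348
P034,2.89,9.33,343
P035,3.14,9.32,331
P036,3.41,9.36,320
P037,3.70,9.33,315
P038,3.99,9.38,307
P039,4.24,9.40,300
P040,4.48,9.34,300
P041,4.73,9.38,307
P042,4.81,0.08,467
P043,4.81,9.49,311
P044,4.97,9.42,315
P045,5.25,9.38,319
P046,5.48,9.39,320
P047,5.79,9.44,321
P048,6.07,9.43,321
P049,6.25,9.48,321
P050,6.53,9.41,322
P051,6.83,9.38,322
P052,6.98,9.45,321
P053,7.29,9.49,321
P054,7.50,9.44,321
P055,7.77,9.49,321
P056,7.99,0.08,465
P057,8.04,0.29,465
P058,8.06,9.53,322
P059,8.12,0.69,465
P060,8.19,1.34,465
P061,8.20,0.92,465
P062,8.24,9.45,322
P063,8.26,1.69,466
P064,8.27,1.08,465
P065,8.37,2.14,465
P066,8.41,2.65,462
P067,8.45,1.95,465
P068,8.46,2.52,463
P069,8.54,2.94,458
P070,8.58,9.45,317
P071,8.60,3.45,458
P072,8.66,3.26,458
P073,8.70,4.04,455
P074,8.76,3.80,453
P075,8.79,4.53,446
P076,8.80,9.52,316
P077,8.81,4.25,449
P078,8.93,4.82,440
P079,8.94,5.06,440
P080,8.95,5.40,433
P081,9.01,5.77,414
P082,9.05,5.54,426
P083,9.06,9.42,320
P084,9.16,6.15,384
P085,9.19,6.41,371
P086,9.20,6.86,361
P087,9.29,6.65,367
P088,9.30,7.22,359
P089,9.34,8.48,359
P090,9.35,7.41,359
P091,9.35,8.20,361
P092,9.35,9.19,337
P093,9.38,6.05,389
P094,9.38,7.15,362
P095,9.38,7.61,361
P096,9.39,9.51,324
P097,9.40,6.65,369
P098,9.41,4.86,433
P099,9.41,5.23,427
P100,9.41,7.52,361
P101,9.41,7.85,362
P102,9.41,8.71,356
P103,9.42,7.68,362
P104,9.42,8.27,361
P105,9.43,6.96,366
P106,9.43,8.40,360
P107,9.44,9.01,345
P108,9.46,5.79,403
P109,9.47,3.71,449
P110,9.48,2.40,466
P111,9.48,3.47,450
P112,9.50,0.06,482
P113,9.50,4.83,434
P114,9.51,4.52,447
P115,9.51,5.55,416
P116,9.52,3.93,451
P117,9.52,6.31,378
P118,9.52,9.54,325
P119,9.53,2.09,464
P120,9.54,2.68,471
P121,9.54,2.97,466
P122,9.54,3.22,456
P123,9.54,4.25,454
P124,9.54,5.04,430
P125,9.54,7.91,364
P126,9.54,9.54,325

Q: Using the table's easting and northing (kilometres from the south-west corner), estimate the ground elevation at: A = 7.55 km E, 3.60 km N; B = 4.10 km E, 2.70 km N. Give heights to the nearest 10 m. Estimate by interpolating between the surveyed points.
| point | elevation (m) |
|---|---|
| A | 460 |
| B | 440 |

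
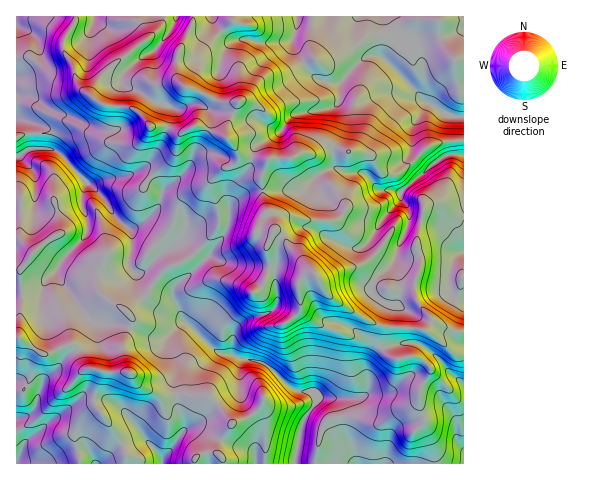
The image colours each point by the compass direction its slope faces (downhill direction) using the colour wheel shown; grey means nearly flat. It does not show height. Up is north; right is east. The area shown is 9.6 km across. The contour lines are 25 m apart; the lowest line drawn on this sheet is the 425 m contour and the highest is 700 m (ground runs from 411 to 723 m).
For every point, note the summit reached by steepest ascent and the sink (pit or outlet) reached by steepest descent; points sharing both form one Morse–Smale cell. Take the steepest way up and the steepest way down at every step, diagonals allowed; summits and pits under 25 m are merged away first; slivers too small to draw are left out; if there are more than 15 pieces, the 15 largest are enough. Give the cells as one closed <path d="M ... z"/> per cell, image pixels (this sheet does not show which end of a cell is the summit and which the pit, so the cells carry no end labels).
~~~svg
<path d="M262 191l-14 2-17 13-4 23-21 31-9 6-7-10-22 11-12 12-12 20 15 12 23 8 35 33 45 10 9 6 22 21 6 3 12 0 5 4 1 4-15 25-7 39 138 0 1-12-10-25 0-9-4-13 0-14 11-23 28 32 5 0 0-67-11-2-20-8-16-21-3-9-4-3-21-2-17 27-5 4-37-22-15-24-12-10-19-25-18-17-2-6 3-5z"/><path d="M463 16l-269 0-2 9-15 32 15 1 4-3 15-28 2-9 3 7 15 14 47 4 10-1 5-4-1 4 5 11 11 17 6 7 13 5 15 1-3 22 5 7 0 12-11 22 13 5 10 0 13 4 13 17 14 3 17-13 17-16 10-4 24-3z"/><path d="M463 140l-23 2-10 4-17 16-17 13-14-3-13-17-13-4-10 0-12-4-1 13 4 8-4 0-13 6-16 17-42 1 5 18-3 8 55 60 8-1 17-8 12-1 15 16 26 6 13 0 4 5 1-15 6-16-5-22 7-34 7-4 9 0 15 12 10 0z"/><path d="M19 156l-3 2 0 112 5 0 1 23 19-3 4-9 11-11 3 9 20 29 15 17-3 14-12 11 5 15 3 3 16 4 24 0-5-23 10-26 0-5-5-6 16-15-6-11-1-12-7-8 4-22-1-13-19-17-9-17-17-14-6 19-33 9-9-1-4-6 0-30z"/><path d="M213 18l-2 9-15 28-4 3-14 0-2 13 3 11 7 5 36 15 17 0-13 27 0 8 12 15 3 3 18 5 32-2 11-6 11 2 14-10 7 2 10-22 0-12-5-7 3-22-15-1-13-5-9-10-13-28-14 4-47-4-15-14z"/><path d="M186 323l-5 1-10 10-2 7 9 23-3 14 1 17 33 1 23 27-12 18-2 7 1 6-5-2-12 2-7 5 0 4 99 1 8-39 15-25-1-4-5-4-12 0-6-3-22-21-9-6-45-10z"/><path d="M199 126l-5 0-12 7-14-5-7 18-11 16-14 10 21 13 5 5 0 6-8 16-14 13-11 4 4 9-4 28 7 8 8-2 15-17 17-10 6 1 8 9 3 0 25-28 1-14-9-28 3-7 9-9 10-4 5-4 1-9-11-15z"/><path d="M75 16l-59 1 0 78 16 1 15 12 28 11 19 10 19 1 3-4 0-20-18-4-19-15-6-20-9-15-1-9 13-22z"/><path d="M78 350l-10 6-25 26-9 29-7 5-11 4 1 44 32 0 29-12-4-19 10-17 8-8 4-1-2-3 0-11 7-21-3-2-11-2-5-5z"/><path d="M439 204l-9 0-7 4-7 34 5 22-7 22 1 12 18 25 20 8 10 1 1-115-15-4z"/><path d="M102 371l-8 22 0 11 5 7 24 34 22-5 17 20 22-30-1-10-6-14 0-9-2-2-14 1-17-8-15-16z"/><path d="M162 16l-86 0-2 8-10 16-1 8 10 19 6 20 11 8 8-14 19-19 43-34 3-7z"/><path d="M68 122l-5 1-11 10-19 0-2 1 0 14 24 2 7 5 27 29 35-7 23-12 14-19 7-17-8-3-9 1-12 15-5 2-14 0-12-2-30-16z"/><path d="M144 297l-17 15 5 6 0 5-10 24 2 17 12 18 8 6 17 8 14-1 0-17 3-14-9-23 2-7 14-12-6-5-20-6z"/><path d="M56 270l-11 11-4 9-19 4-4 43 25 17 5 0 21-10 11 6 8-8 6-13-1-7-14-14-20-29z"/>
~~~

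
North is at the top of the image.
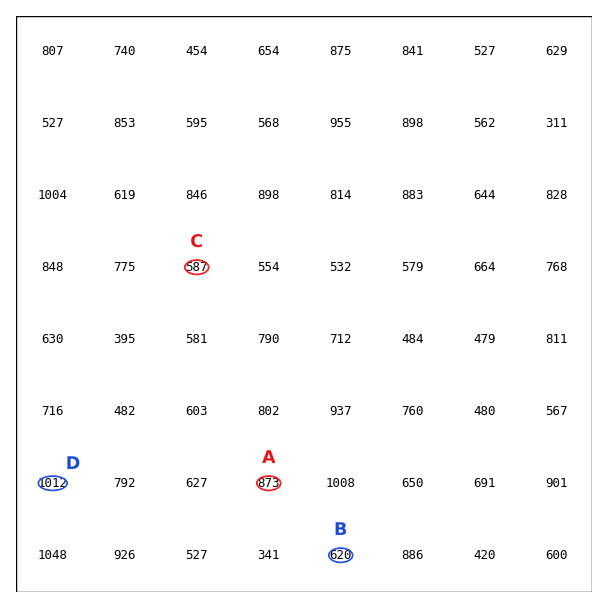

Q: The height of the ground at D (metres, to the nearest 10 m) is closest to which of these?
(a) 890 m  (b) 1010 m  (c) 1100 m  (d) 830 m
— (b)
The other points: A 870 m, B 620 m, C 590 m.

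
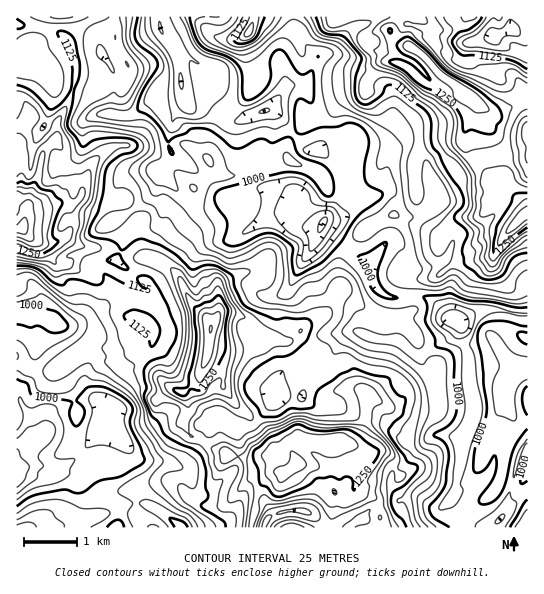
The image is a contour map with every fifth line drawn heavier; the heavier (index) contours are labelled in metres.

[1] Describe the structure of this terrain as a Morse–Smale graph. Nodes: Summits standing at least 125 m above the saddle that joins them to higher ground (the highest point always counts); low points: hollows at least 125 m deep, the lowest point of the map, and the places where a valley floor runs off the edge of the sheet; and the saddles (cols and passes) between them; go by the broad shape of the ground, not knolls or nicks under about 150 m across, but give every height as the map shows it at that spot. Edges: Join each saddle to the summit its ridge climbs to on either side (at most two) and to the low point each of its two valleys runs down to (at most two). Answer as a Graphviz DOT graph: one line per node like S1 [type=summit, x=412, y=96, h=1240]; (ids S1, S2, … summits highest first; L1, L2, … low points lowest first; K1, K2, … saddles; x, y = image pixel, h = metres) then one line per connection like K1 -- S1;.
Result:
graph terrain {
  S1 [type=summit, x=22, y=229, h=1361];
  S2 [type=summit, x=211, y=329, h=1326];
  S3 [type=summit, x=526, y=214, h=1317];
  S4 [type=summit, x=297, y=463, h=1313];
  L1 [type=low, x=323, y=223, h=895];
  L2 [type=low, x=17, y=471, h=905];
  L3 [type=low, x=494, y=37, h=1034];
  K1 [type=saddle, x=527, y=97, h=1215];
  K2 [type=saddle, x=203, y=442, h=1160];
  K3 [type=saddle, x=133, y=273, h=1127];
  K4 [type=saddle, x=137, y=503, h=1027];
  K5 [type=saddle, x=317, y=119, h=1012];
  K1 -- S3;
  K1 -- L1;
  K1 -- L3;
  K2 -- S2;
  K2 -- S4;
  K2 -- L1;
  K2 -- L2;
  K3 -- S1;
  K3 -- S2;
  K3 -- L1;
  K3 -- L2;
  K4 -- S1;
  K4 -- S4;
  K4 -- L2;
  K5 -- S1;
  K5 -- S3;
  K5 -- L1;
}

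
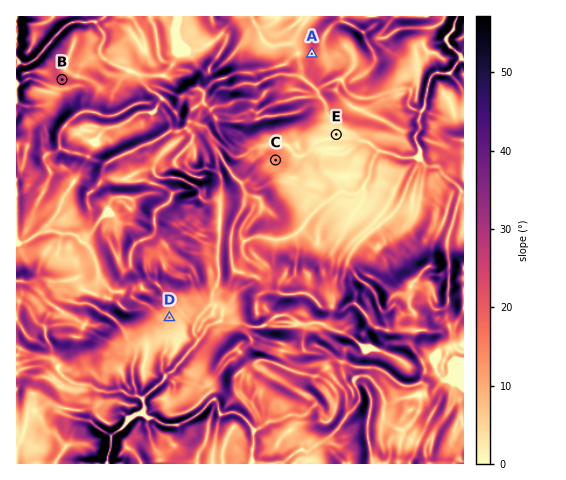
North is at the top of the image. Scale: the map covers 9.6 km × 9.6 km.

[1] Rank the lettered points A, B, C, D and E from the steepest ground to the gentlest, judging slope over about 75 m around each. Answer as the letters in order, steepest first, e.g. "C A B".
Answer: B A C D E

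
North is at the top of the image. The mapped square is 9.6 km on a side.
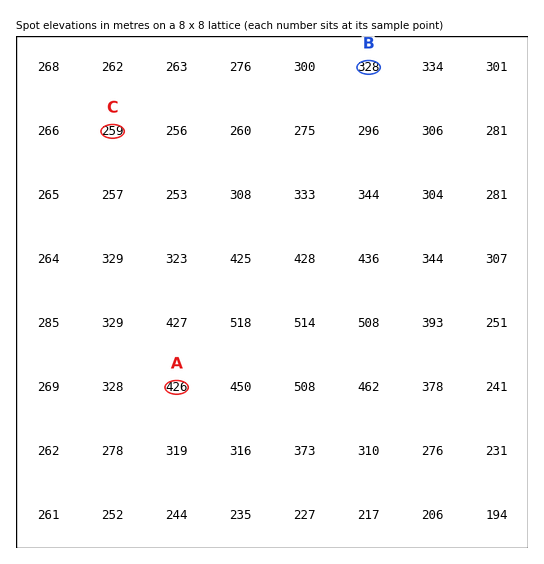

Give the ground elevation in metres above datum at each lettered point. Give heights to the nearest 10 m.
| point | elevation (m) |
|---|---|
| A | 430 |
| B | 330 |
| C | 260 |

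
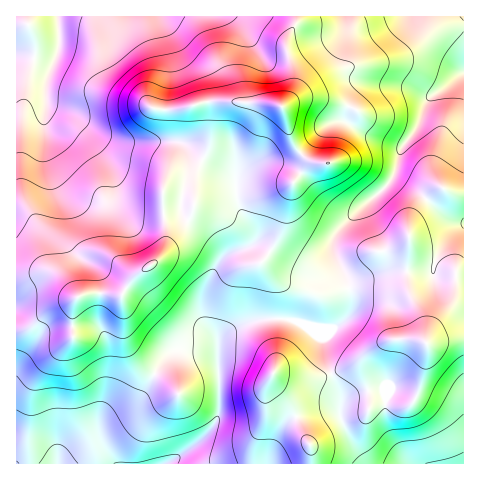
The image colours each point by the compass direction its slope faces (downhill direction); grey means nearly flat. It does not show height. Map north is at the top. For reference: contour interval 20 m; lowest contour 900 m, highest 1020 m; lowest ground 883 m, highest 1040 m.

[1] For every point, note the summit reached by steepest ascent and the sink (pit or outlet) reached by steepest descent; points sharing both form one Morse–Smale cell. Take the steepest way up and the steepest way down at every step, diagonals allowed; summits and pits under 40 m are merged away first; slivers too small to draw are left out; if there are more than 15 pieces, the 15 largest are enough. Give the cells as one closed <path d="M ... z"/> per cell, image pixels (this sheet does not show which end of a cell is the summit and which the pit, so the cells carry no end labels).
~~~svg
<path d="M234 101l-18 0-4 3-1 34-4 13-12 25-2 33-8 15-15 15-8 17-8 7-18 12-14 20-40 0-32 15-18 16-16 4 1 134 294 0-1-19-8-13-10-23-17-21-3-7 1-7 18 5 29-1 33-13 12-12 23-13 28-1 10 2-5-25-9-18-7-6-30-6-12 0-44 9-32-9-10-6-10-10-5-8 11-14 8-17 11-48 19-20 5-1-10-4-11-12-5-9-6-26-4-5-18-4z"/><path d="M297 16l-280 0-1 260 8 0 18-4 10 1 4 2 21 22 10-3 35 1 14-20 18-12 8-7 8-17 15-15 7-11 3-9 0-28 12-25 4-13 1-34 4-3 46 1 19 5 9-11 4-12 0-9-7-25 0-9 9-17z"/><path d="M463 16l-165 0-11 25 7 43-4 12-8 12 13 38 11 12 10 4-5 1-19 20-11 48-19 32 18 19 39 13 36-8 20-1 30 6 7 6 11 25 3 18-34-2-16 7-12 10-3 9 7 24 2 18 6-3 23 3 12-3 10-20 7-31-1-9 21-5 16 0z"/><path d="M463 339l-15 0-21 5 1 9-11 42-3 7-9 5-15-3-20 2-2-17-7-24 2-9-10 9-33 13-29 1-18-6-1 8 3 7 17 21 10 23 8 13 1 18 152 1z"/><path d="M48 272l-32 5 1 53 7 0 8-4 18-16 27-12-21-23z"/>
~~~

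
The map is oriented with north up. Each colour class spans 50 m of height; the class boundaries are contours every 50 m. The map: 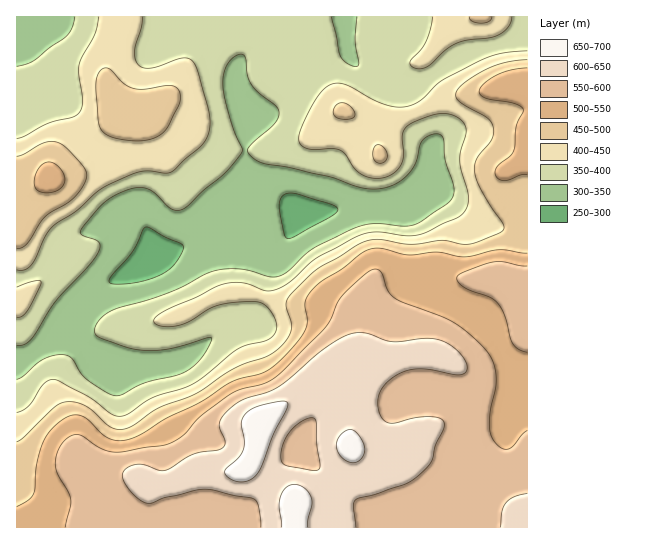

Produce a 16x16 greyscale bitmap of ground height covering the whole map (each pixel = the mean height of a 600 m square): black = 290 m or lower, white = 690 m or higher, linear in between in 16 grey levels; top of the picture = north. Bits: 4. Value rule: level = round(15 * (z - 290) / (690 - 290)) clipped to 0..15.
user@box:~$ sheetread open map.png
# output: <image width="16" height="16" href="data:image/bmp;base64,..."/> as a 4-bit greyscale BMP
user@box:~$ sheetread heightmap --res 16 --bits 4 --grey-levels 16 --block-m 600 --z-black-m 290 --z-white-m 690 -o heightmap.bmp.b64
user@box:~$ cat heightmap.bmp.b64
<image width="16" height="16" href="data:image/bmp;base64,Qk32AAAAAAAAAHYAAAAoAAAAEAAAABAAAAABAAQAAAAAAIAAAAATCwAAEwsAABAAAAAAAAAAAAAAABEREQAiIiIAMzMzAERERABVVVUAZmZmAHd3dwCIiIgAmZmZAKqqqgC7u7sAzMzMAN3d3QDu7u4A////AIm7u7zty6qsirzM3dzcu6t6qavOvO3Lqldleb7c3LupNCI0eszcu7kiIiJFi9zMqjEjRDNpu6qaQxEjRFiqmatTIQERFHiIiXQhEREBIzRWh0IzIREiEmd3VVQyM0UjaEVnZTI1ZUNXM2dlIjRURXgjVUQzMyNEViJFMzMzJEVU"/>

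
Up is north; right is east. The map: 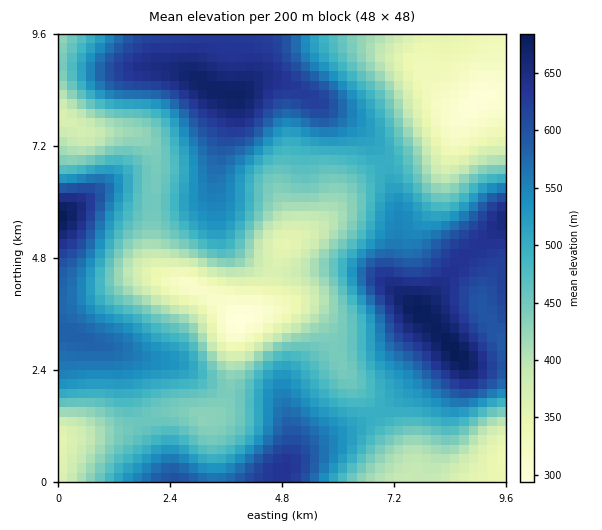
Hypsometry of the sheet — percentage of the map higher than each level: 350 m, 91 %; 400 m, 81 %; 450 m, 66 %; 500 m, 48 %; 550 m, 31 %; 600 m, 17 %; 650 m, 5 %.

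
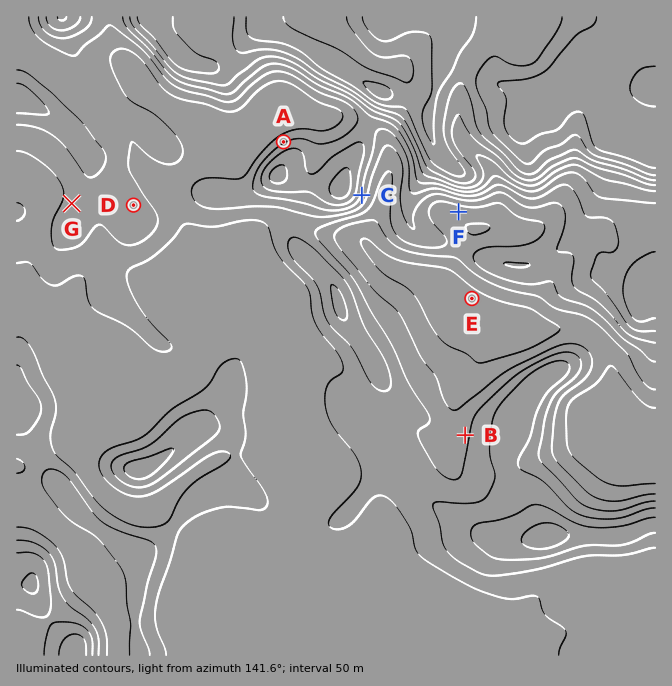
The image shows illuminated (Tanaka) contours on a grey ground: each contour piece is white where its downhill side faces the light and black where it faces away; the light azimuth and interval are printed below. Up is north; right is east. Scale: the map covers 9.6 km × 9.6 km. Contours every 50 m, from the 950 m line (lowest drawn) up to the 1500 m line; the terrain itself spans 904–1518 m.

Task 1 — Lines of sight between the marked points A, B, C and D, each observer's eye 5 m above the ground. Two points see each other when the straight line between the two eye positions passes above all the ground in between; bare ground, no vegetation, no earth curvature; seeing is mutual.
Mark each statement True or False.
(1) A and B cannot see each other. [True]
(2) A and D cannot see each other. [False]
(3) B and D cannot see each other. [True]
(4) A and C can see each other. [False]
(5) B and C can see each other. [True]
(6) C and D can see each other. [False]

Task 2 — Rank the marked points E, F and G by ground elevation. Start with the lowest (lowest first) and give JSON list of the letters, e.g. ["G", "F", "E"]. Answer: ["E", "F", "G"]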